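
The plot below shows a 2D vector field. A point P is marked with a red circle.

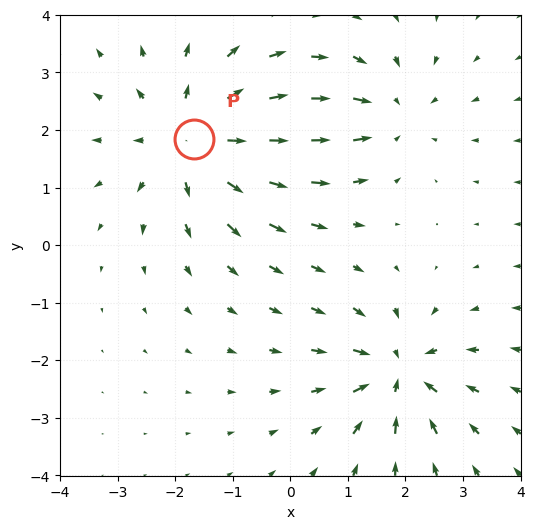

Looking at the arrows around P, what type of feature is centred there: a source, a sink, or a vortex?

source

At P (-1.7, 1.8) the arrows spread outward. Divergence about +4, curl ≈0 — positive divergence with near-zero curl is a source.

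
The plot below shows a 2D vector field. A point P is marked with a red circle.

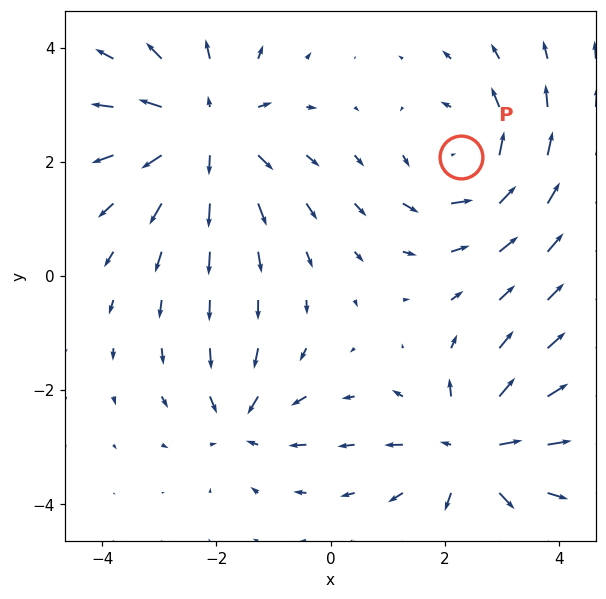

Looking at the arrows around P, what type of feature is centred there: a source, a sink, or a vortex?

vortex

At P (2.3, 2.1) the arrows circulate counterclockwise. Divergence ≈0, curl about +4 — near-zero divergence with nonzero curl is a vortex.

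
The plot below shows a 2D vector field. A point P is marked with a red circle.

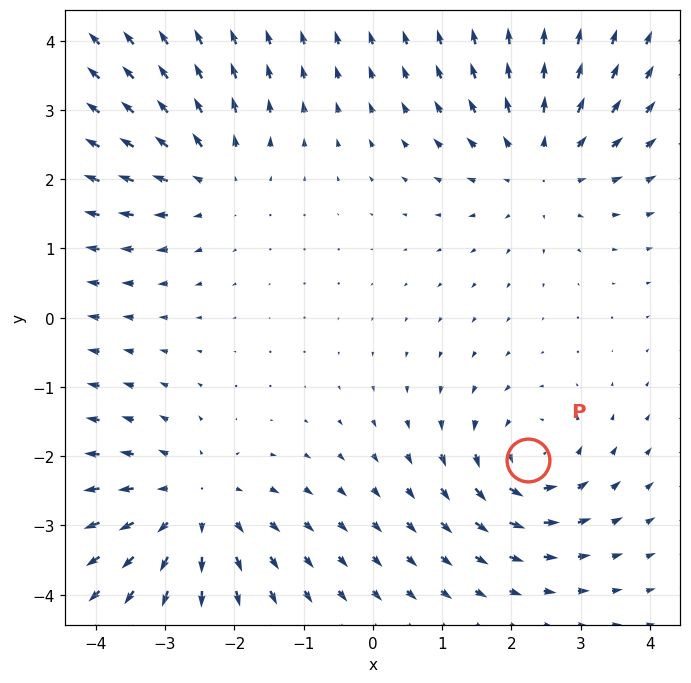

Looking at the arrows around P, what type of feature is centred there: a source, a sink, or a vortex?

vortex

At P (2.2, -2.1) the arrows circulate counterclockwise. Divergence ≈0, curl about +4 — near-zero divergence with nonzero curl is a vortex.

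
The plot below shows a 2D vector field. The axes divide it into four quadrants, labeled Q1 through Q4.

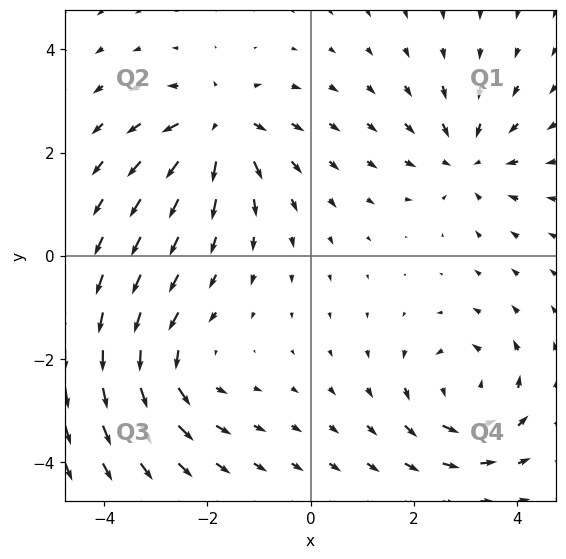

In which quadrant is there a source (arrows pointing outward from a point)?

Q2

The source sits at approximately (-1.8, 2.5), which lies in quadrant Q2. The divergence there is about +6, positive as expected for a source.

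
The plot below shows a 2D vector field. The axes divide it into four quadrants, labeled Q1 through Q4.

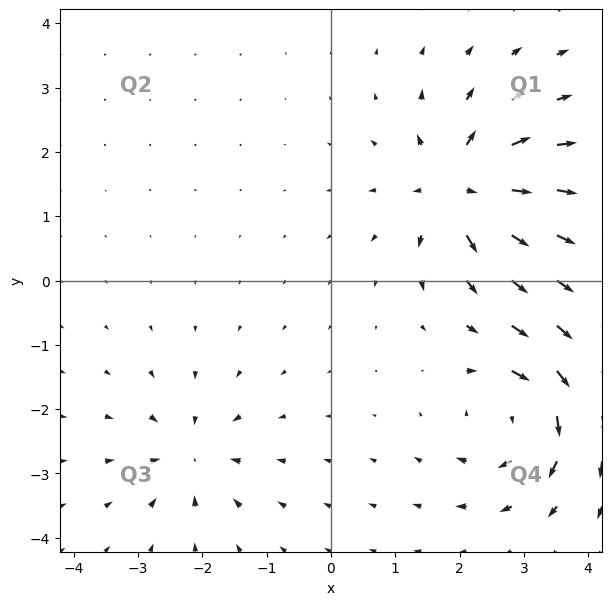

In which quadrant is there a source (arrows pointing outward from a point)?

The source sits at approximately (2.0, 1.4), which lies in quadrant Q1. The divergence there is about +6, positive as expected for a source.

Q1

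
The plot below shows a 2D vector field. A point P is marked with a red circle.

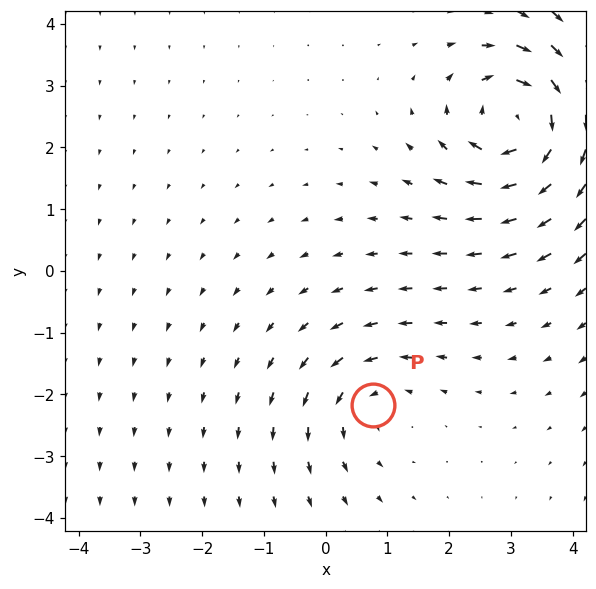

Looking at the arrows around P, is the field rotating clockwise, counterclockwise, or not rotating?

Near P at (0.8, -2.2) the arrows circulate counterclockwise. The curl (z-component) there is about +3; positive curl means counterclockwise rotation.

counterclockwise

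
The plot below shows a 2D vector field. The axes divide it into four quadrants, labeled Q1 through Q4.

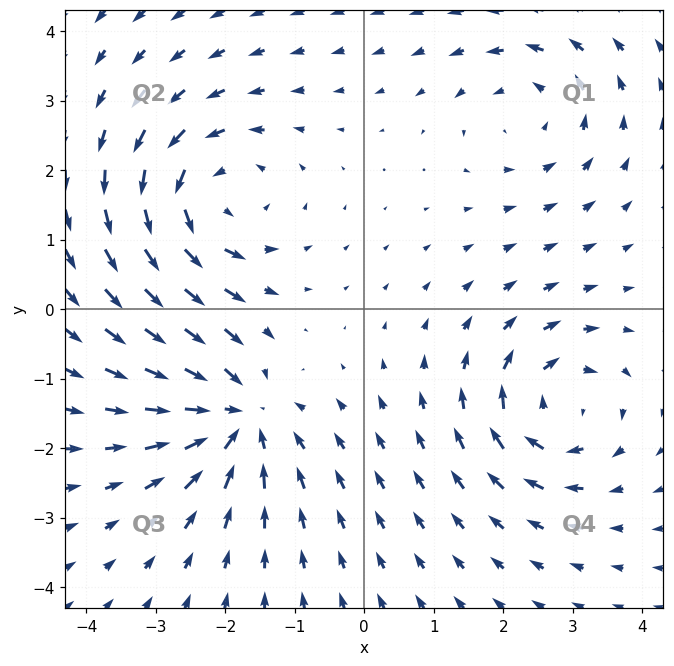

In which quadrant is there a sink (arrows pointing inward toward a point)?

The sink sits at approximately (-1.8, -1.6), which lies in quadrant Q3. The divergence there is about -5, negative as expected for a sink.

Q3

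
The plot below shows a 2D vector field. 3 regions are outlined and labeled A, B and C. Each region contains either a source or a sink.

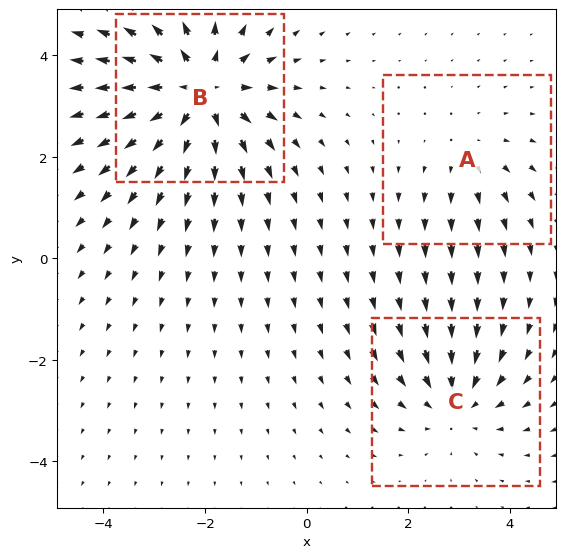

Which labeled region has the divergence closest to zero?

Divergence at each region's feature centre — A: about +2, B: about +5, C: about -3. Region A is closest to zero.

A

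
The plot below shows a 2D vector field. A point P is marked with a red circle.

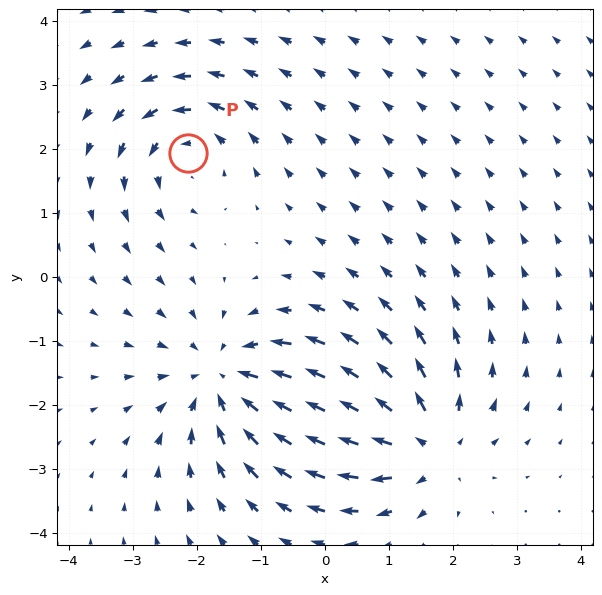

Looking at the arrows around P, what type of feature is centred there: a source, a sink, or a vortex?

vortex

At P (-2.1, 1.9) the arrows circulate counterclockwise. Divergence ≈0, curl about +4 — near-zero divergence with nonzero curl is a vortex.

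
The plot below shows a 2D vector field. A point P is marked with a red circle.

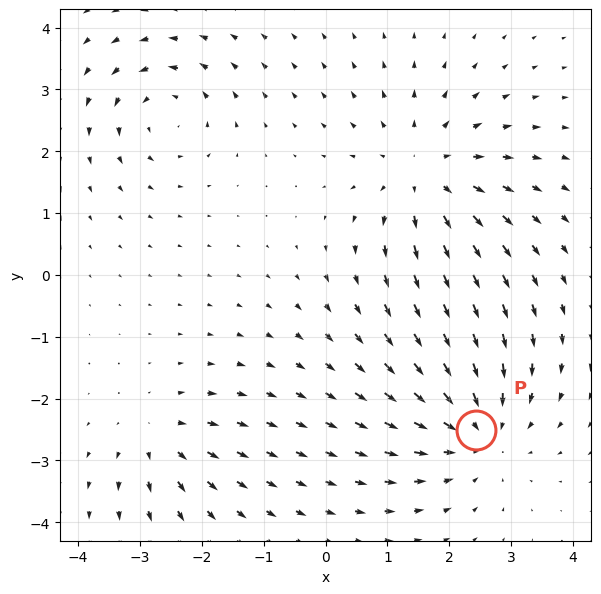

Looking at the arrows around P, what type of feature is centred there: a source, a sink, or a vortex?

At P (2.4, -2.5) the arrows converge inward. Divergence about -4, curl ≈0 — negative divergence with near-zero curl is a sink.

sink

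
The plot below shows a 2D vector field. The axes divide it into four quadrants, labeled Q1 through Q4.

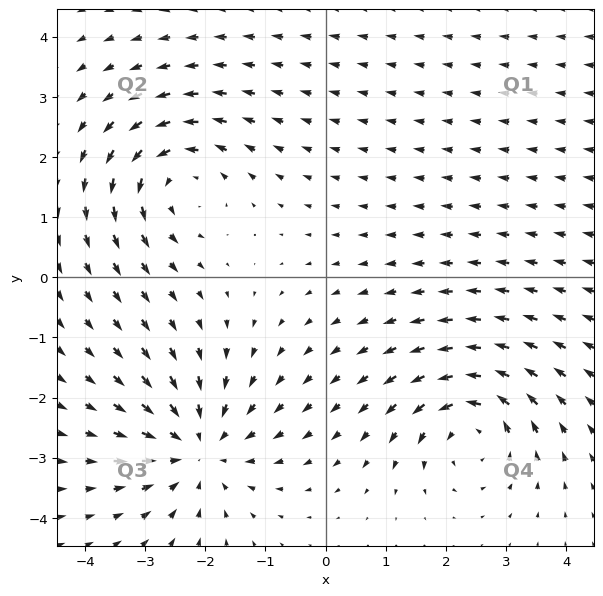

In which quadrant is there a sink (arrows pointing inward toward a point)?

The sink sits at approximately (-2.1, -2.8), which lies in quadrant Q3. The divergence there is about -5, negative as expected for a sink.

Q3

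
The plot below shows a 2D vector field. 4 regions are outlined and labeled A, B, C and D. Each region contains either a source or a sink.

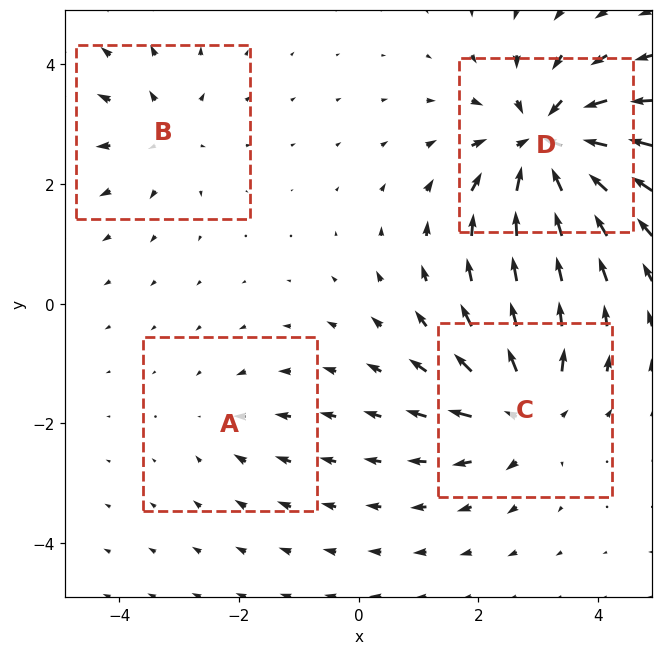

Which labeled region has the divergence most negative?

Divergence at each region's feature centre — A: about -2, B: about +3, C: about +6, D: about -8. Region D is most negative.

D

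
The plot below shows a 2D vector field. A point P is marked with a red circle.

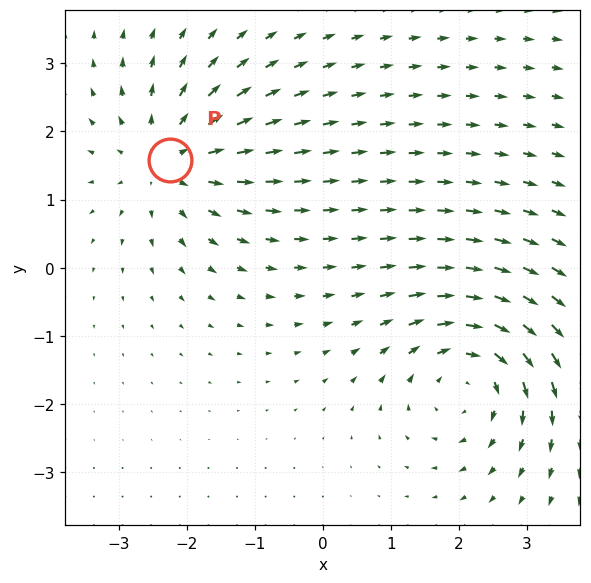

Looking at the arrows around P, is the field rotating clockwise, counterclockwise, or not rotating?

Near P at (-2.2, 1.6) the arrows show no circulation. The curl there is ≈0.

not rotating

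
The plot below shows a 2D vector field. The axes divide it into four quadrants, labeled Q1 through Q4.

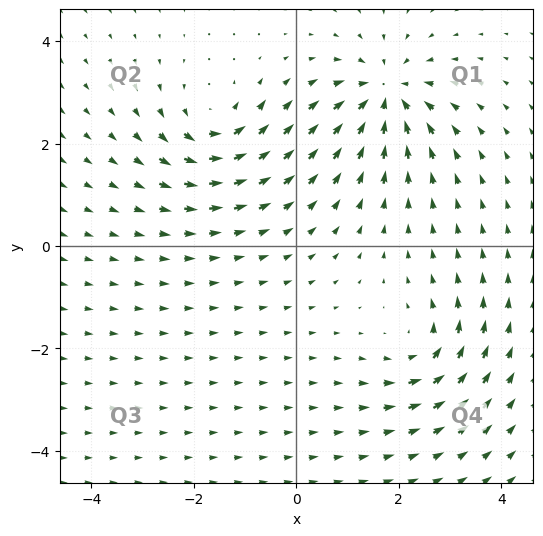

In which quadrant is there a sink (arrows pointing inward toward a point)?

Q1

The sink sits at approximately (1.8, 3.0), which lies in quadrant Q1. The divergence there is about -5, negative as expected for a sink.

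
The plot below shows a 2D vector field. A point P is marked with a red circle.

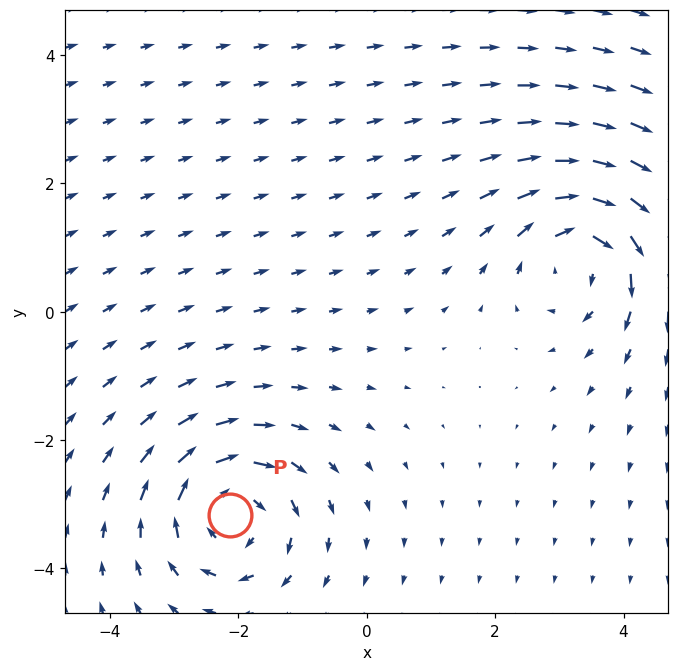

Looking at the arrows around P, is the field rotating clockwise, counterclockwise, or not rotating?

clockwise

Near P at (-2.1, -3.2) the arrows circulate clockwise. The curl (z-component) there is about -4; negative curl means clockwise rotation.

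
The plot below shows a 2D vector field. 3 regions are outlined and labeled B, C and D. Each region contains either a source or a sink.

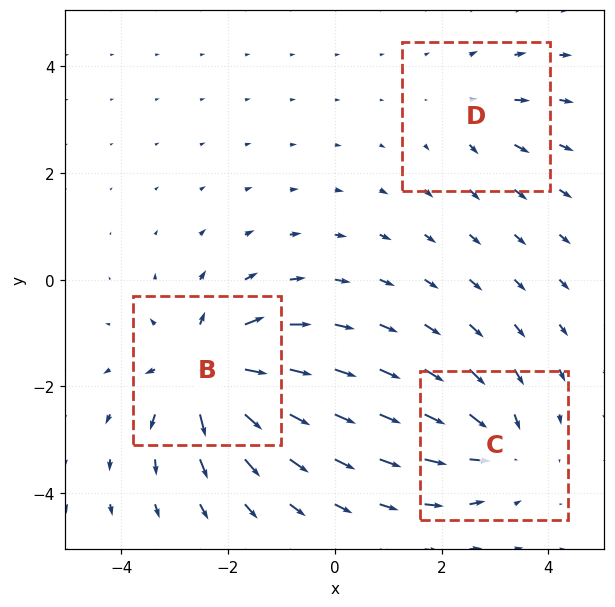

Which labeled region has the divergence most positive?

B

Divergence at each region's feature centre — B: about +6, C: about -4, D: about +2. Region B is most positive.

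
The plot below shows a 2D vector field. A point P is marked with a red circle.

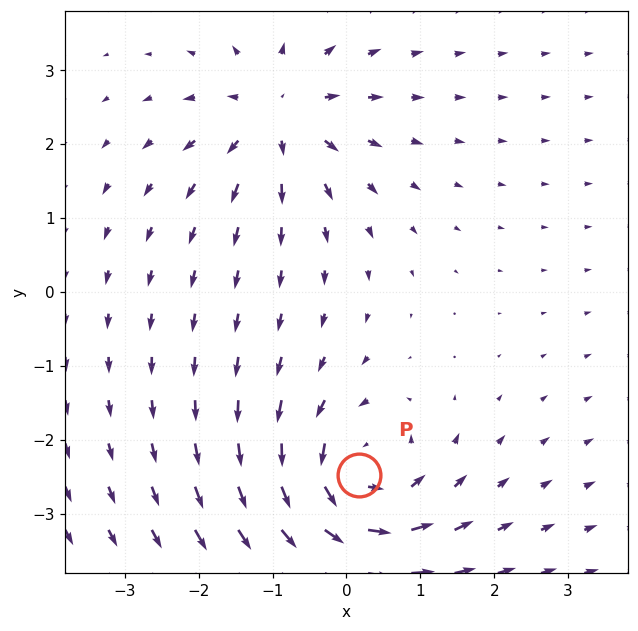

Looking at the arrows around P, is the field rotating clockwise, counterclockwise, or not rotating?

Near P at (0.2, -2.5) the arrows circulate counterclockwise. The curl (z-component) there is about +4; positive curl means counterclockwise rotation.

counterclockwise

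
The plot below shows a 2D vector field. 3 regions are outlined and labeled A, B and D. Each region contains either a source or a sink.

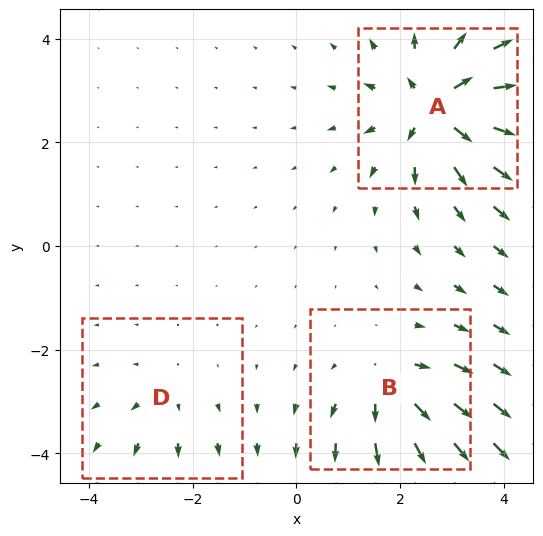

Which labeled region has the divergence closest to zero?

D

Divergence at each region's feature centre — A: about +7, B: about +4, D: about +2. Region D is closest to zero.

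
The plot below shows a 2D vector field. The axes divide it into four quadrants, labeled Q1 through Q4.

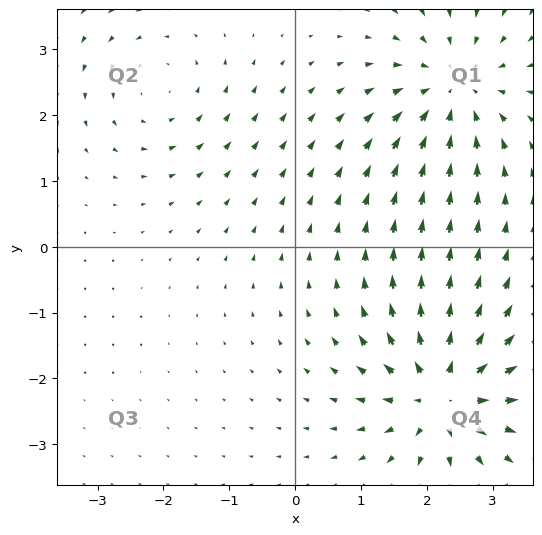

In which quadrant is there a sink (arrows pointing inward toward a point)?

The sink sits at approximately (2.4, 2.4), which lies in quadrant Q1. The divergence there is about -4, negative as expected for a sink.

Q1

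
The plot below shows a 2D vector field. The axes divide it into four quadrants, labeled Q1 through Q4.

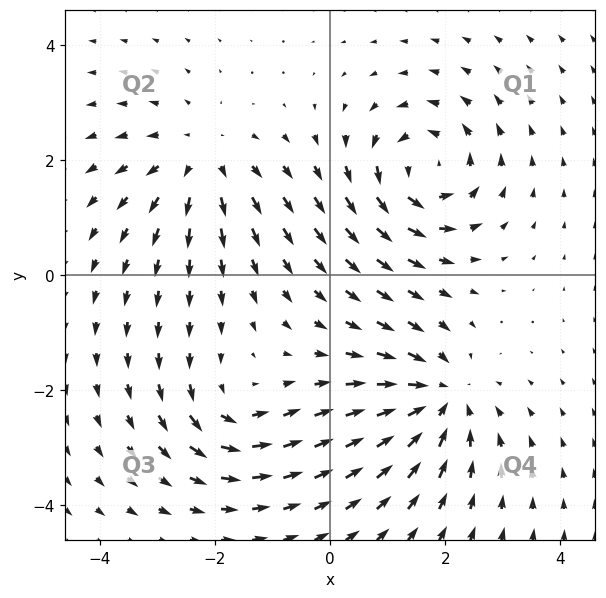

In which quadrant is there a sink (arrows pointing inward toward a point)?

Q4

The sink sits at approximately (1.9, -2.1), which lies in quadrant Q4. The divergence there is about -5, negative as expected for a sink.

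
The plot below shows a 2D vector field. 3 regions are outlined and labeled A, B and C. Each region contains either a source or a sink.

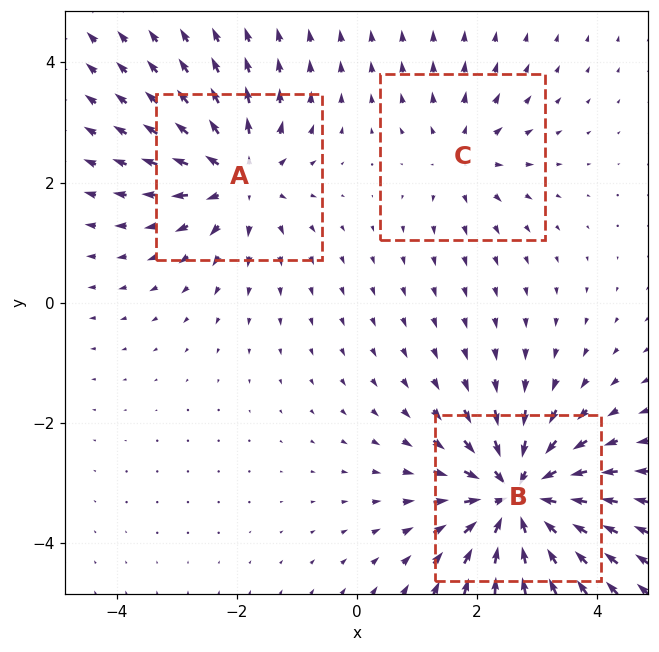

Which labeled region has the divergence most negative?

B

Divergence at each region's feature centre — A: about +4, B: about -6, C: about +3. Region B is most negative.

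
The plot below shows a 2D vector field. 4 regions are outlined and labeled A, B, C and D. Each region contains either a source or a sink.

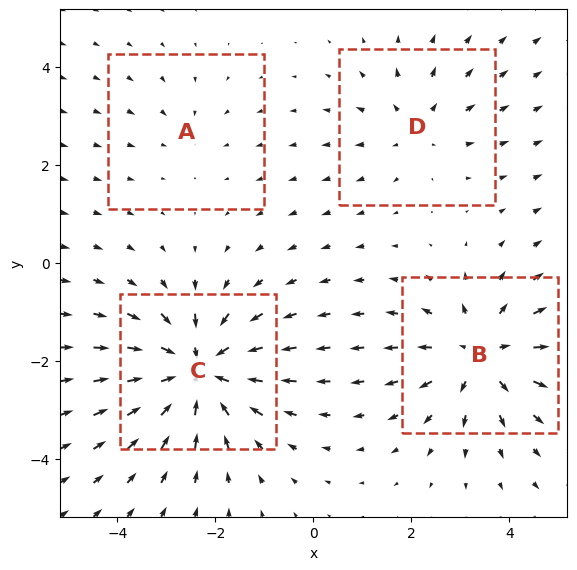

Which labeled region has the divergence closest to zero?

Divergence at each region's feature centre — A: about -2, B: about +5, C: about -6, D: about +3. Region A is closest to zero.

A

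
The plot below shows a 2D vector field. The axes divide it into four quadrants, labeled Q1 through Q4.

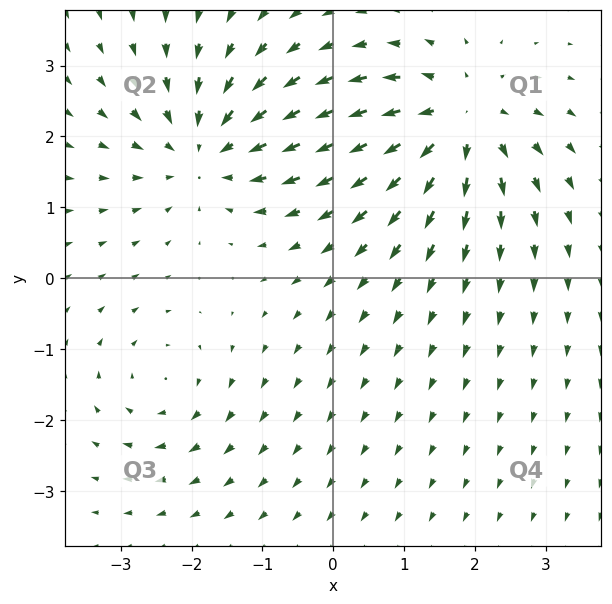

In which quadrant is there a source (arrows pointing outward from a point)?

The source sits at approximately (1.8, 2.2), which lies in quadrant Q1. The divergence there is about +5, positive as expected for a source.

Q1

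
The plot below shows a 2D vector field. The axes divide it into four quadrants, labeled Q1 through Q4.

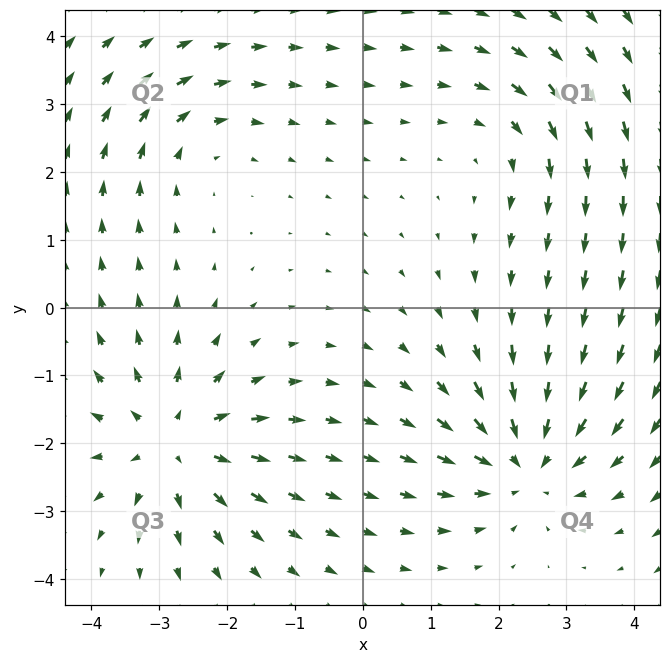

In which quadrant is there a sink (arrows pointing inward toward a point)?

Q4

The sink sits at approximately (2.4, -2.3), which lies in quadrant Q4. The divergence there is about -5, negative as expected for a sink.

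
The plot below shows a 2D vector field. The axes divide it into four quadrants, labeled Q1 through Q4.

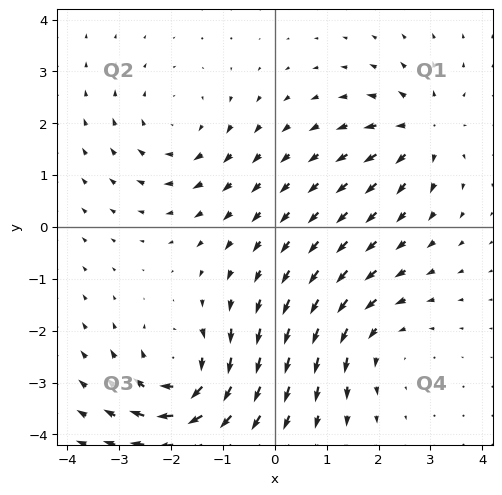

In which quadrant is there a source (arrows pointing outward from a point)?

Q1

The source sits at approximately (2.8, 1.8), which lies in quadrant Q1. The divergence there is about +5, positive as expected for a source.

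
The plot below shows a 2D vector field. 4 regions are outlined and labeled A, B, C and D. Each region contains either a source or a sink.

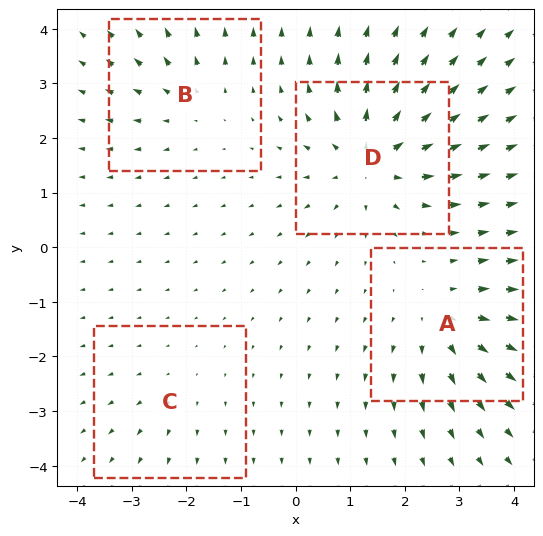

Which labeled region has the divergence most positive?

D

Divergence at each region's feature centre — A: about +5, B: about +3, C: about +2, D: about +7. Region D is most positive.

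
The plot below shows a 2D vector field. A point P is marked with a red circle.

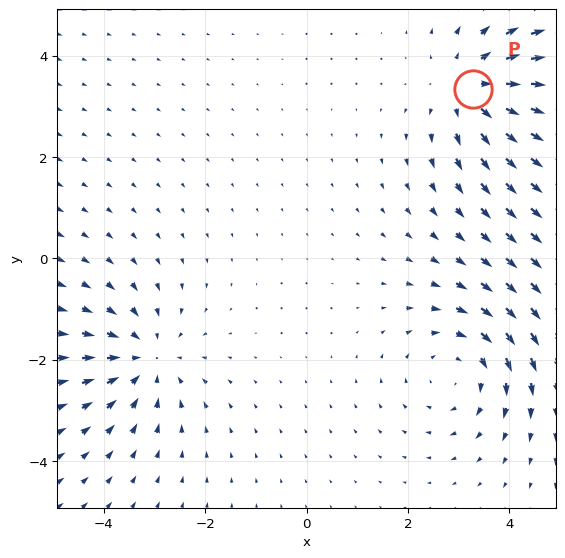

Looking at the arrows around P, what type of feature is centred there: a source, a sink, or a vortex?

At P (3.3, 3.3) the arrows spread outward. Divergence about +4, curl ≈0 — positive divergence with near-zero curl is a source.

source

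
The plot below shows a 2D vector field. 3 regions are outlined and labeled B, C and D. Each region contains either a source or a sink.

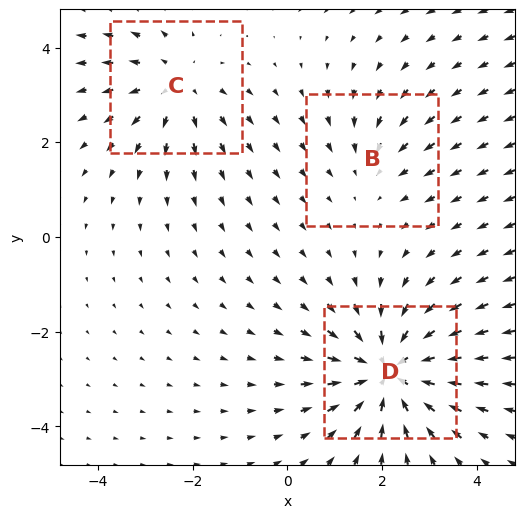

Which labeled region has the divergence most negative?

Divergence at each region's feature centre — B: about -2, C: about +3, D: about -5. Region D is most negative.

D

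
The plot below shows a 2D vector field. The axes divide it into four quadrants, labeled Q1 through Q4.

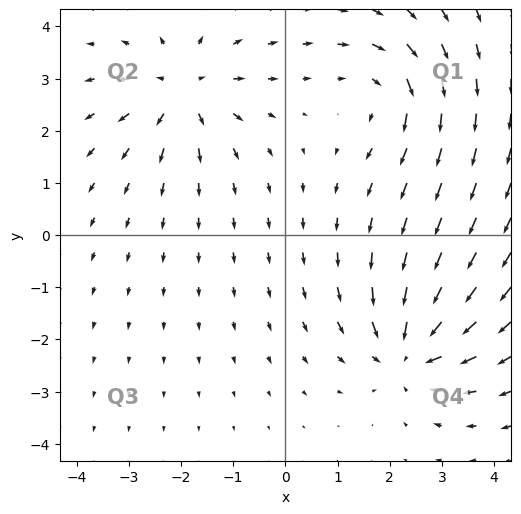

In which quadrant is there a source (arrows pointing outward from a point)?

Q2

The source sits at approximately (-2.0, 2.8), which lies in quadrant Q2. The divergence there is about +5, positive as expected for a source.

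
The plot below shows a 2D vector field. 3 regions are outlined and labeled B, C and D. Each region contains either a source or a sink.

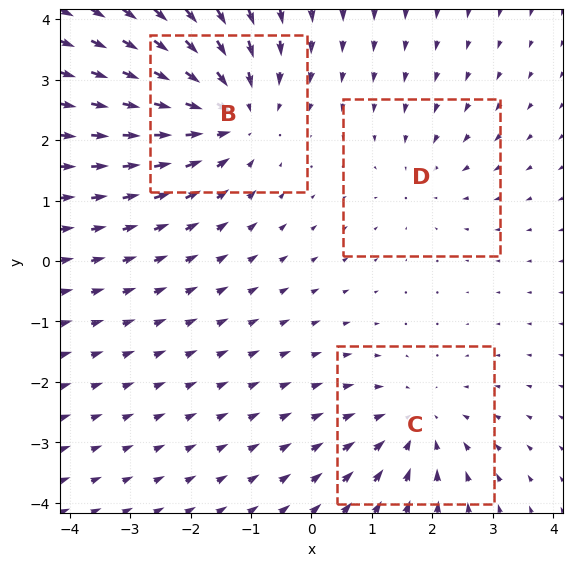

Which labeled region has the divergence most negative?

B

Divergence at each region's feature centre — B: about -4, C: about -3, D: about -2. Region B is most negative.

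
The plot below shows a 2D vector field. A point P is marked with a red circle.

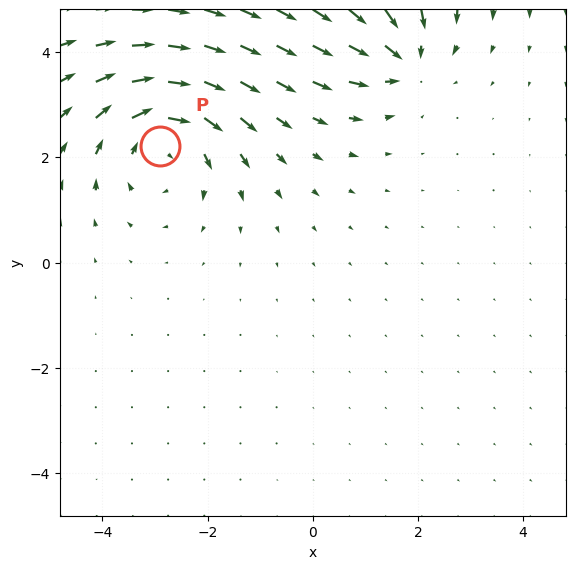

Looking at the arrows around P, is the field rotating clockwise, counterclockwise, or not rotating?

clockwise

Near P at (-2.9, 2.2) the arrows circulate clockwise. The curl (z-component) there is about -4; negative curl means clockwise rotation.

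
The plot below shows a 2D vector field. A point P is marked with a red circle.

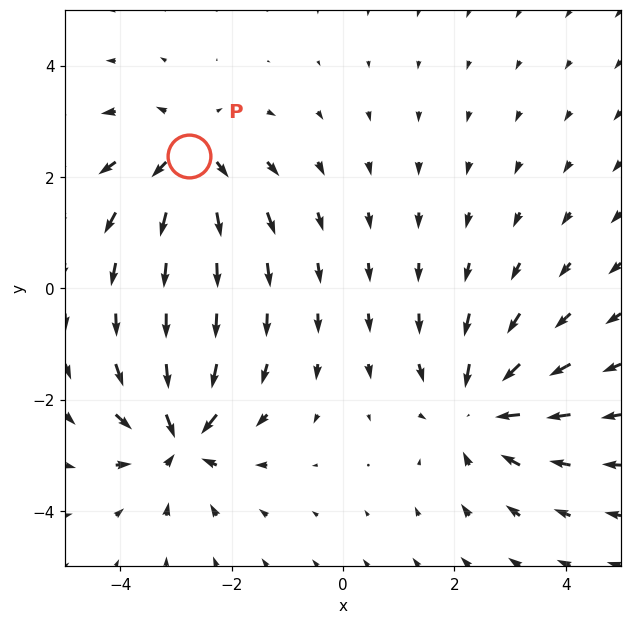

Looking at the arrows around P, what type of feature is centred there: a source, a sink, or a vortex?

At P (-2.8, 2.4) the arrows spread outward. Divergence about +4, curl ≈0 — positive divergence with near-zero curl is a source.

source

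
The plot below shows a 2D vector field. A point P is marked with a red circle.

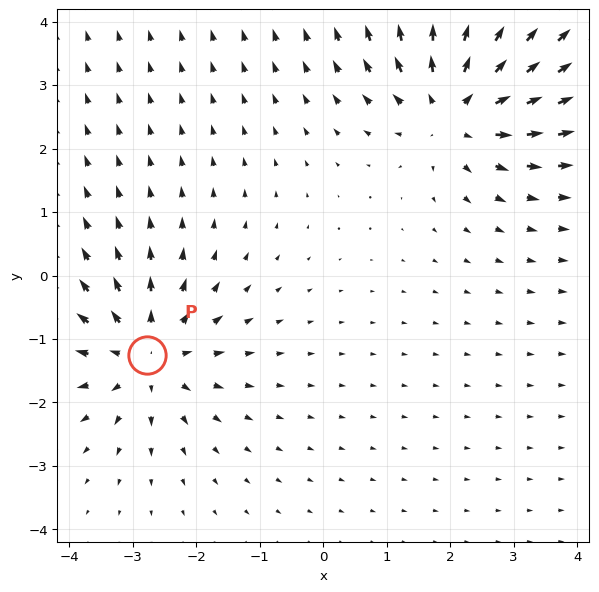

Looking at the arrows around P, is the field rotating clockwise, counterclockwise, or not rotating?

not rotating

Near P at (-2.8, -1.3) the arrows show no circulation. The curl there is ≈0.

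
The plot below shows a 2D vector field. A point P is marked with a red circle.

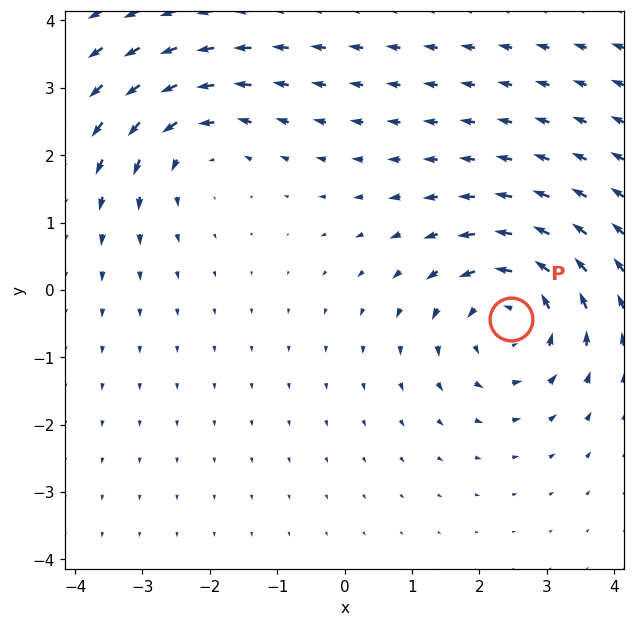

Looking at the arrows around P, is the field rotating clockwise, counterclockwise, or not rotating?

Near P at (2.5, -0.4) the arrows circulate counterclockwise. The curl (z-component) there is about +5; positive curl means counterclockwise rotation.

counterclockwise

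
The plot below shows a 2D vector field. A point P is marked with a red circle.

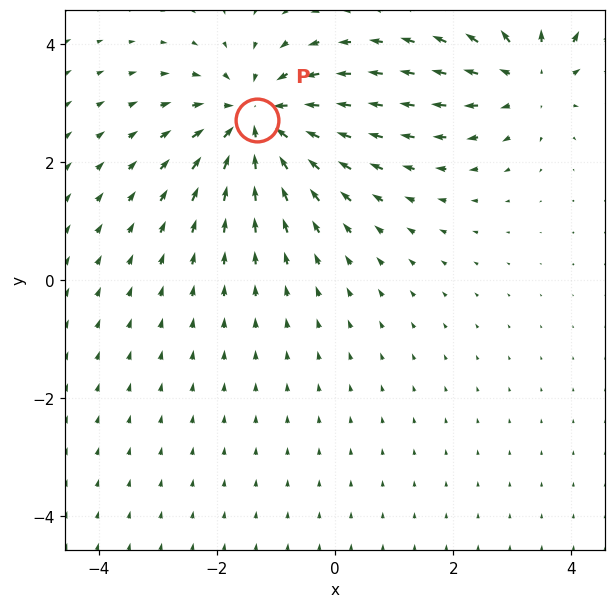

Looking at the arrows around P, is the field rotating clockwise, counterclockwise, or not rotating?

Near P at (-1.3, 2.7) the arrows show no circulation. The curl there is ≈0.

not rotating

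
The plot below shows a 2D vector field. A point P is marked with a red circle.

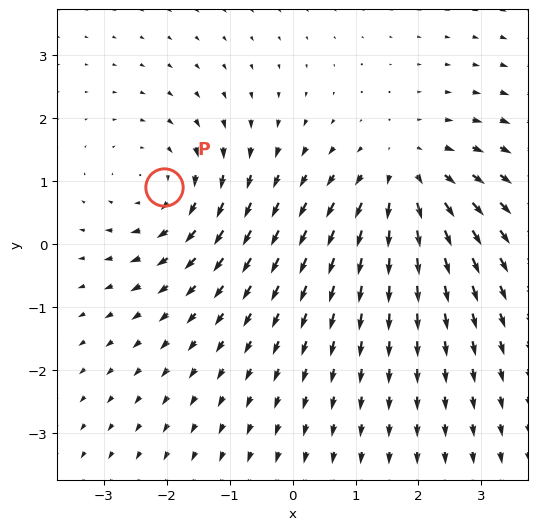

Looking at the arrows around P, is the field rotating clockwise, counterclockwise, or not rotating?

clockwise

Near P at (-2.0, 0.9) the arrows circulate clockwise. The curl (z-component) there is about -3; negative curl means clockwise rotation.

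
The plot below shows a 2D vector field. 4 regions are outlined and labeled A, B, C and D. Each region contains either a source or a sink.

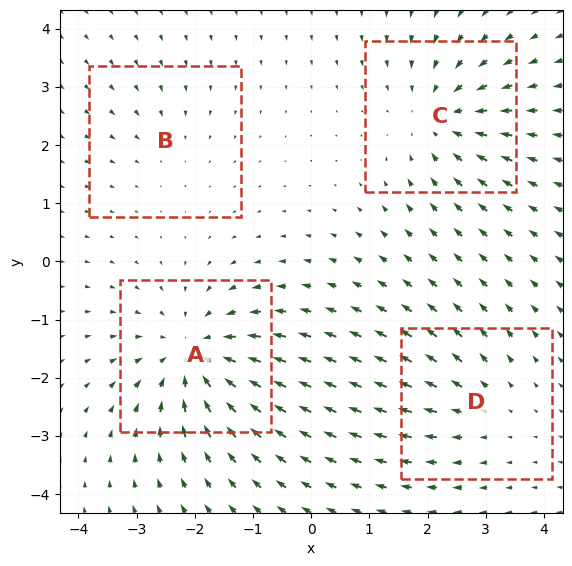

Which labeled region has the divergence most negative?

Divergence at each region's feature centre — A: about -6, B: about -2, C: about -5, D: about +3. Region A is most negative.

A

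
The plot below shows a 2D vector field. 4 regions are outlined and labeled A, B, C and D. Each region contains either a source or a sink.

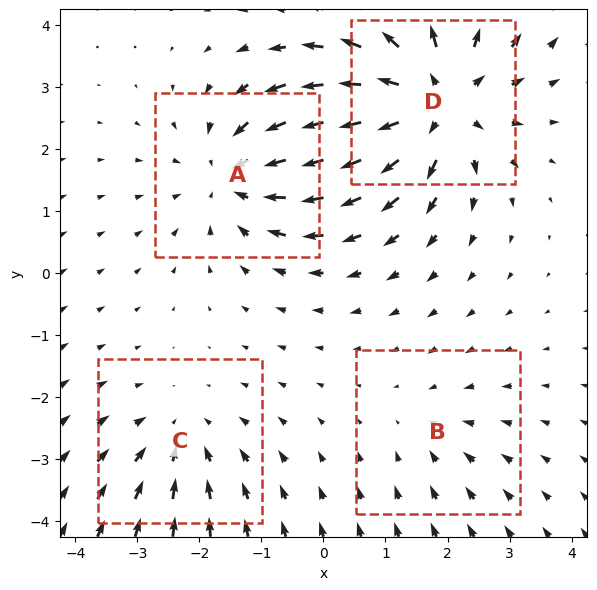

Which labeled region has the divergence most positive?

Divergence at each region's feature centre — A: about -4, B: about -2, C: about -3, D: about +6. Region D is most positive.

D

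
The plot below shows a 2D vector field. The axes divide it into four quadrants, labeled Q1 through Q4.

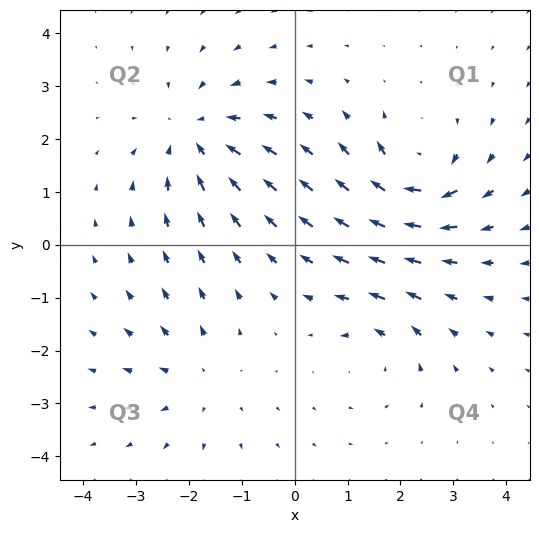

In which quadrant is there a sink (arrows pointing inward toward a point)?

Q2

The sink sits at approximately (-1.9, 2.1), which lies in quadrant Q2. The divergence there is about -5, negative as expected for a sink.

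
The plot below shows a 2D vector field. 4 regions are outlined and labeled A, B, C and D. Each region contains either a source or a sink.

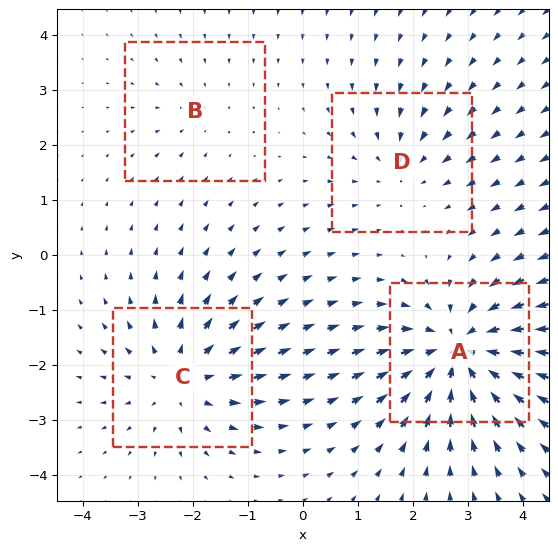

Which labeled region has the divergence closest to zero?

B

Divergence at each region's feature centre — A: about -7, B: about -2, C: about +5, D: about -3. Region B is closest to zero.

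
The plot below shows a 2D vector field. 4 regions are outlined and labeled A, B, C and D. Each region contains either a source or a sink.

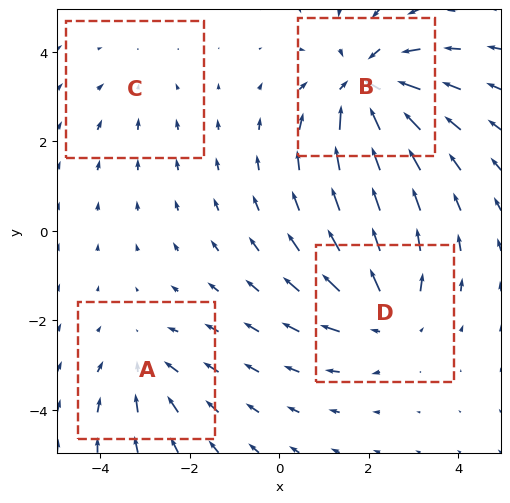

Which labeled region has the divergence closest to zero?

C

Divergence at each region's feature centre — A: about -3, B: about -6, C: about -2, D: about +4. Region C is closest to zero.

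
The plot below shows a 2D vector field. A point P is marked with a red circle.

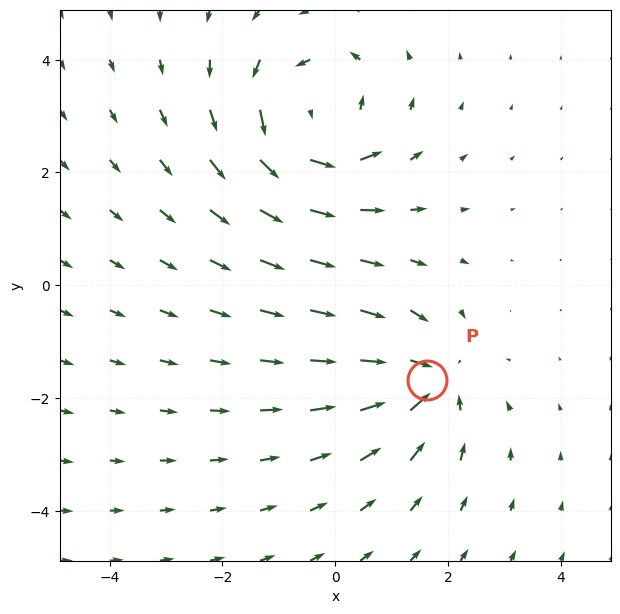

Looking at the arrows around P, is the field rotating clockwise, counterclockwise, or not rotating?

not rotating

Near P at (1.6, -1.7) the arrows show no circulation. The curl there is ≈0.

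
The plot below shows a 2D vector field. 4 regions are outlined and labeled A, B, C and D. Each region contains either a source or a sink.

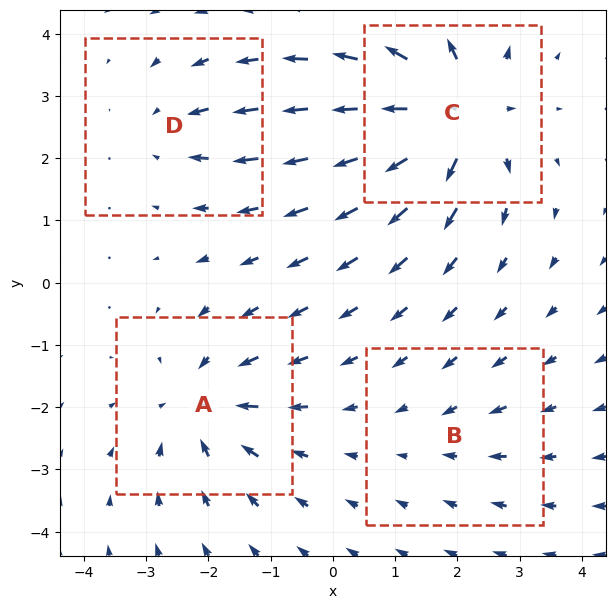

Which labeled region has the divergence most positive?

Divergence at each region's feature centre — A: about -5, B: about -2, C: about +7, D: about -3. Region C is most positive.

C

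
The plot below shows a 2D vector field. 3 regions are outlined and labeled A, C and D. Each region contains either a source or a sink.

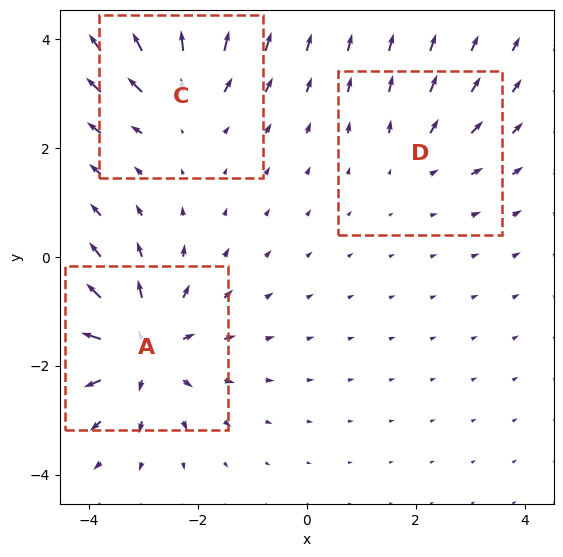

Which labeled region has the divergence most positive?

Divergence at each region's feature centre — A: about +5, C: about +3, D: about +2. Region A is most positive.

A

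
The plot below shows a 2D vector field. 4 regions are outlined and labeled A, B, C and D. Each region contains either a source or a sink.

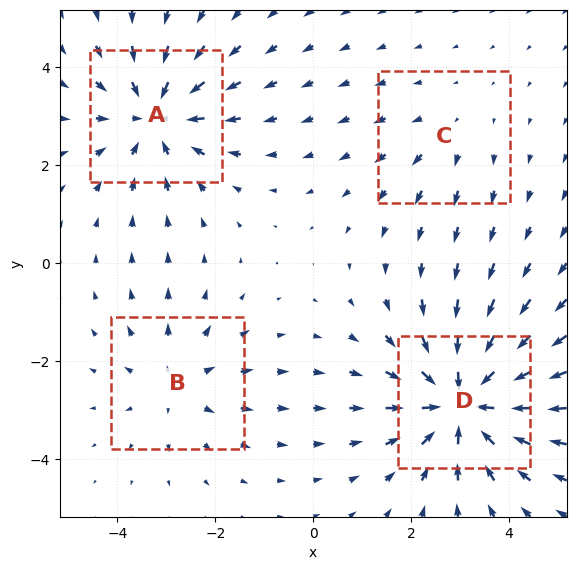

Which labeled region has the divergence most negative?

D

Divergence at each region's feature centre — A: about -4, B: about +3, C: about +2, D: about -6. Region D is most negative.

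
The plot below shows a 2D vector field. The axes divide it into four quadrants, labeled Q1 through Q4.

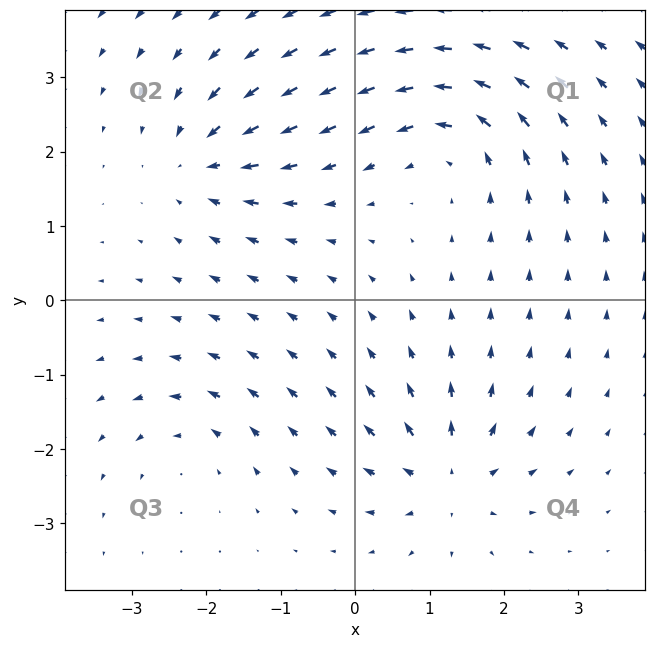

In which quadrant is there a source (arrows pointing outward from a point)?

Q4

The source sits at approximately (1.3, -2.4), which lies in quadrant Q4. The divergence there is about +5, positive as expected for a source.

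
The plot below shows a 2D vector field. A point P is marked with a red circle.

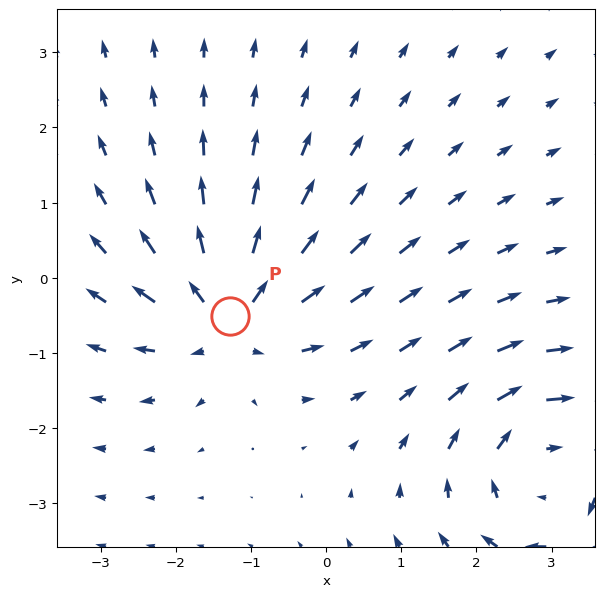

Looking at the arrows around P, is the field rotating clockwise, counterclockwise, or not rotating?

not rotating

Near P at (-1.3, -0.5) the arrows show no circulation. The curl there is ≈0.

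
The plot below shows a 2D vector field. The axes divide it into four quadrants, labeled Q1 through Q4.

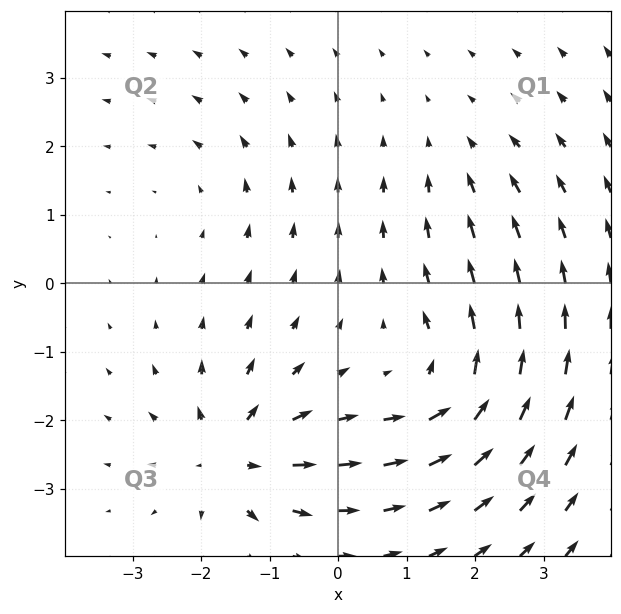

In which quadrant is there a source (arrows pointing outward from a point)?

The source sits at approximately (-1.5, -2.5), which lies in quadrant Q3. The divergence there is about +7, positive as expected for a source.

Q3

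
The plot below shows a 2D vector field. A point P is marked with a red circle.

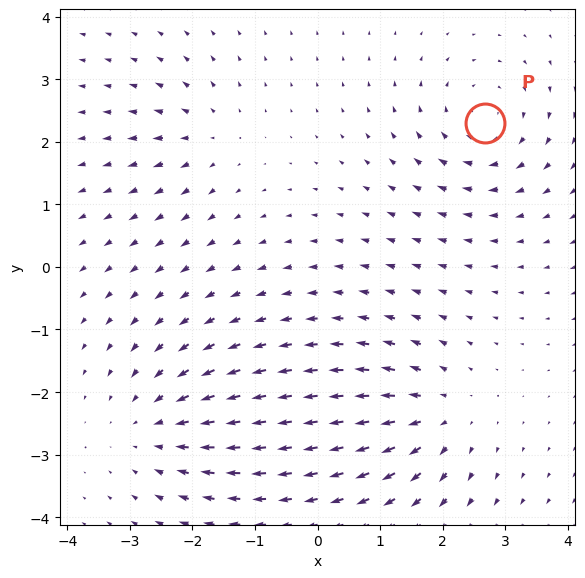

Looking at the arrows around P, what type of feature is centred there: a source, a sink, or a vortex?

vortex

At P (2.7, 2.3) the arrows circulate clockwise. Divergence ≈0, curl about -5 — near-zero divergence with nonzero curl is a vortex.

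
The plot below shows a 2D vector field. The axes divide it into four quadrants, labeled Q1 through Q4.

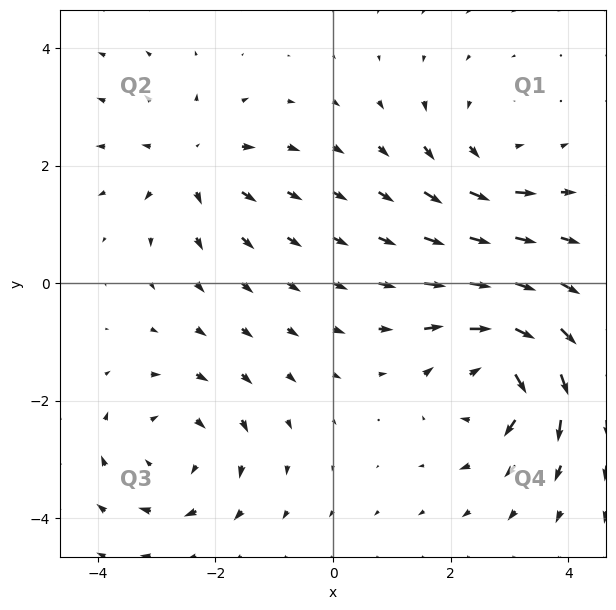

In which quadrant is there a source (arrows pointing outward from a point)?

The source sits at approximately (-2.4, 2.1), which lies in quadrant Q2. The divergence there is about +3, positive as expected for a source.

Q2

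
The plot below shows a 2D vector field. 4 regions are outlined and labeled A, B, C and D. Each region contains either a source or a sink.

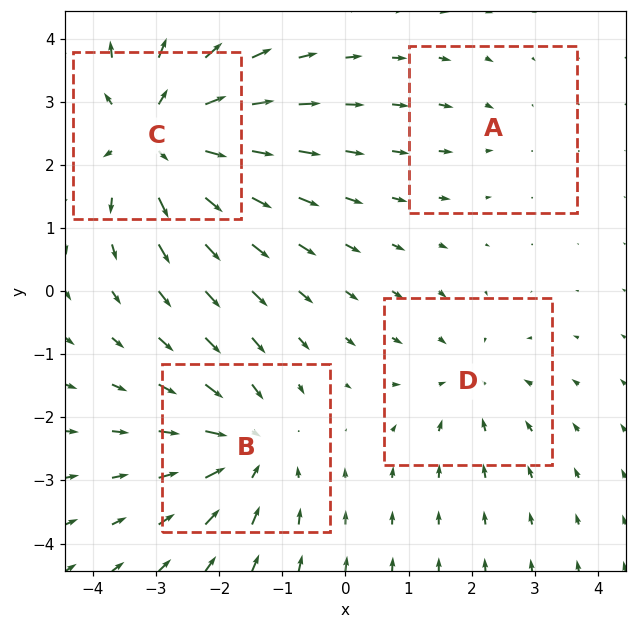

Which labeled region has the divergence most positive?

C

Divergence at each region's feature centre — A: about -2, B: about -4, C: about +6, D: about -3. Region C is most positive.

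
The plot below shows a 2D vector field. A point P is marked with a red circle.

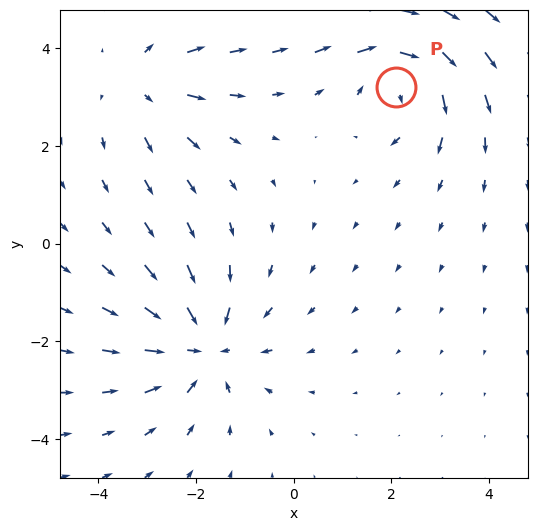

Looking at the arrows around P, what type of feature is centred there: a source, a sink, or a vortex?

At P (2.1, 3.2) the arrows circulate clockwise. Divergence ≈0, curl about -4 — near-zero divergence with nonzero curl is a vortex.

vortex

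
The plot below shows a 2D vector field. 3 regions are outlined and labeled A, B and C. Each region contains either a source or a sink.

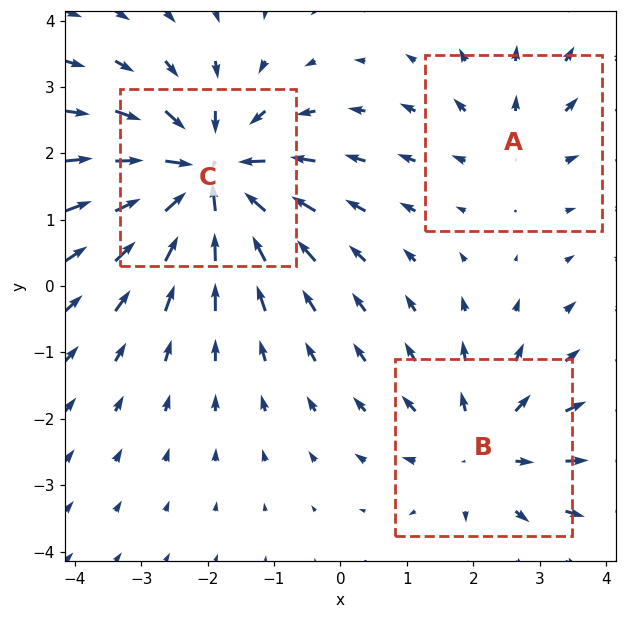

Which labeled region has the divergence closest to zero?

A

Divergence at each region's feature centre — A: about +2, B: about +3, C: about -5. Region A is closest to zero.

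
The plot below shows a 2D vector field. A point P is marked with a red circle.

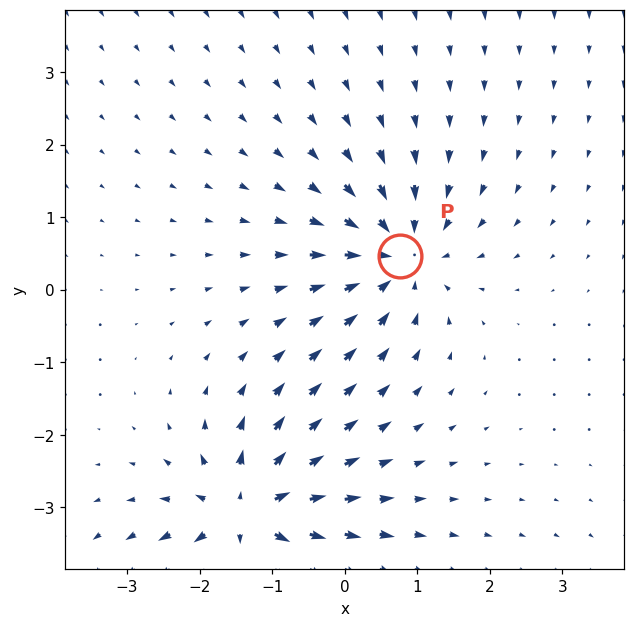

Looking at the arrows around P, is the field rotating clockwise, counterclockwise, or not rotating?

Near P at (0.8, 0.5) the arrows show no circulation. The curl there is ≈0.

not rotating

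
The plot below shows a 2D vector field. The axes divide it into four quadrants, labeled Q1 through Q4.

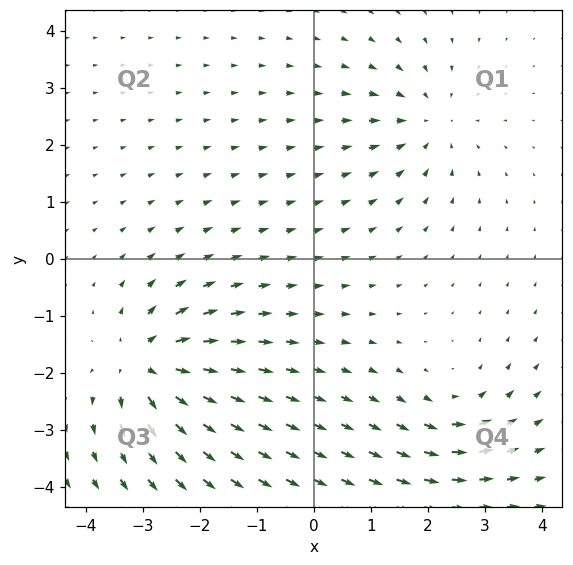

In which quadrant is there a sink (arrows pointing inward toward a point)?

The sink sits at approximately (2.0, 2.4), which lies in quadrant Q1. The divergence there is about -3, negative as expected for a sink.

Q1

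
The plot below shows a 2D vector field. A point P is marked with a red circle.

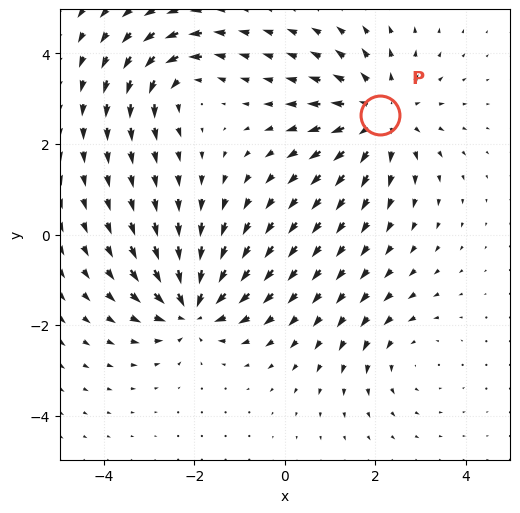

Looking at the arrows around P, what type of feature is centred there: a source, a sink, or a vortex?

At P (2.1, 2.6) the arrows spread outward. Divergence about +4, curl ≈0 — positive divergence with near-zero curl is a source.

source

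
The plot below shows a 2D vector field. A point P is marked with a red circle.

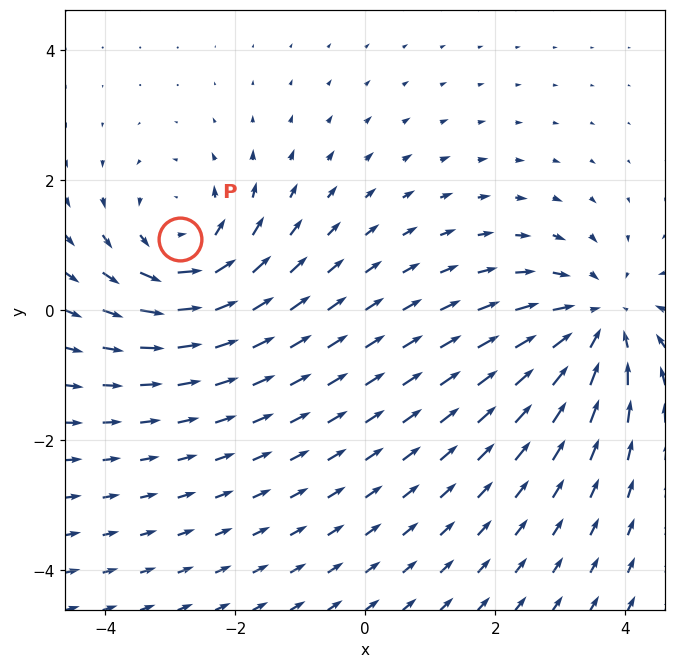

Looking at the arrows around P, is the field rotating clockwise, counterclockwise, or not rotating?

counterclockwise

Near P at (-2.9, 1.1) the arrows circulate counterclockwise. The curl (z-component) there is about +3; positive curl means counterclockwise rotation.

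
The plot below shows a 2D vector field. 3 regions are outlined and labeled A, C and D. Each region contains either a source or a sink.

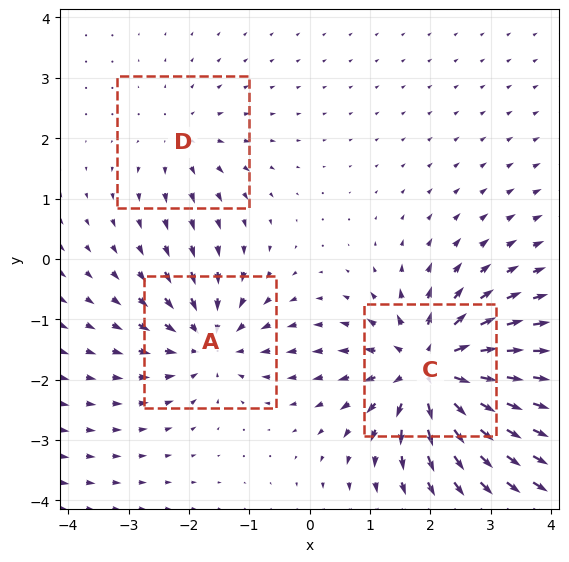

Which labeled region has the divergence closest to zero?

D

Divergence at each region's feature centre — A: about -4, C: about +6, D: about +2. Region D is closest to zero.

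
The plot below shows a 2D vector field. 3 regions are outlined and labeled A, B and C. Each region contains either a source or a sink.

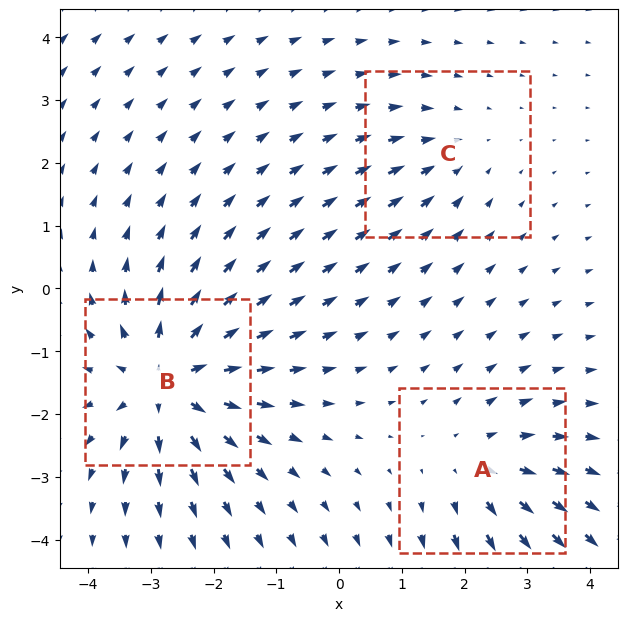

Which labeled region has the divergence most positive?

B

Divergence at each region's feature centre — A: about +3, B: about +5, C: about -2. Region B is most positive.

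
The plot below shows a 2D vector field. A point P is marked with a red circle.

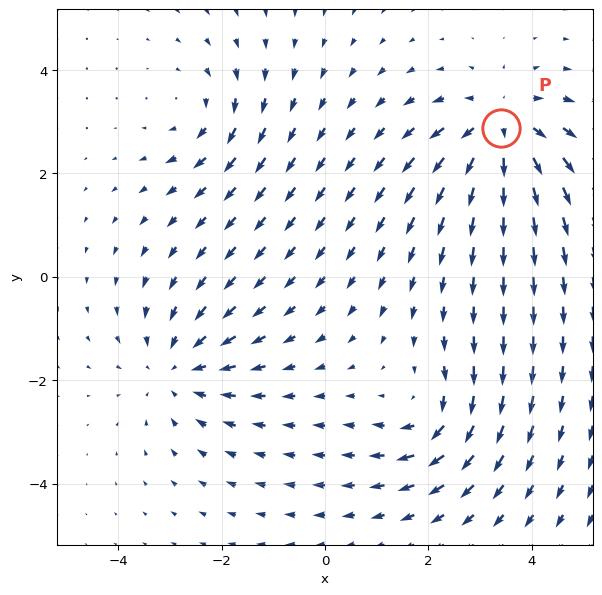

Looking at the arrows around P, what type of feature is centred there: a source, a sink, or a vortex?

source

At P (3.4, 2.9) the arrows spread outward. Divergence about +5, curl ≈0 — positive divergence with near-zero curl is a source.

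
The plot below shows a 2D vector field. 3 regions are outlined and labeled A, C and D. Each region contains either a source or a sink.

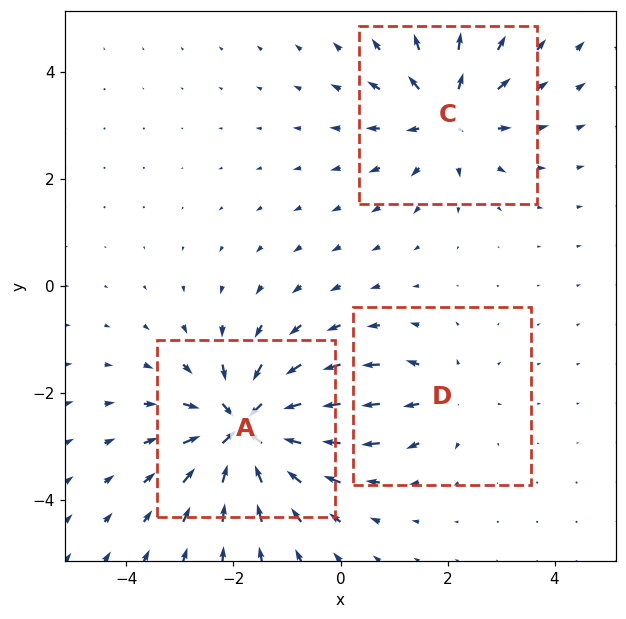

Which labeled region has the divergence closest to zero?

D

Divergence at each region's feature centre — A: about -6, C: about +4, D: about +2. Region D is closest to zero.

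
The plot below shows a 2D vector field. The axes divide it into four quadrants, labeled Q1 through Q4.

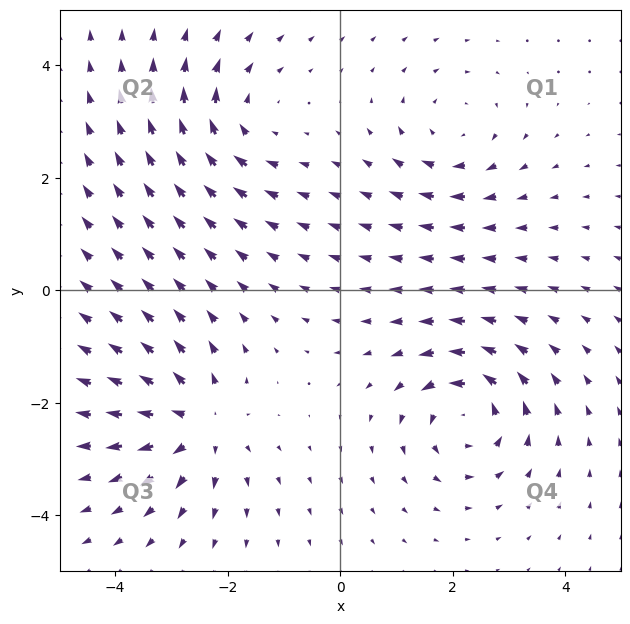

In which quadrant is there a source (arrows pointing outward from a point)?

The source sits at approximately (-2.5, -2.4), which lies in quadrant Q3. The divergence there is about +6, positive as expected for a source.

Q3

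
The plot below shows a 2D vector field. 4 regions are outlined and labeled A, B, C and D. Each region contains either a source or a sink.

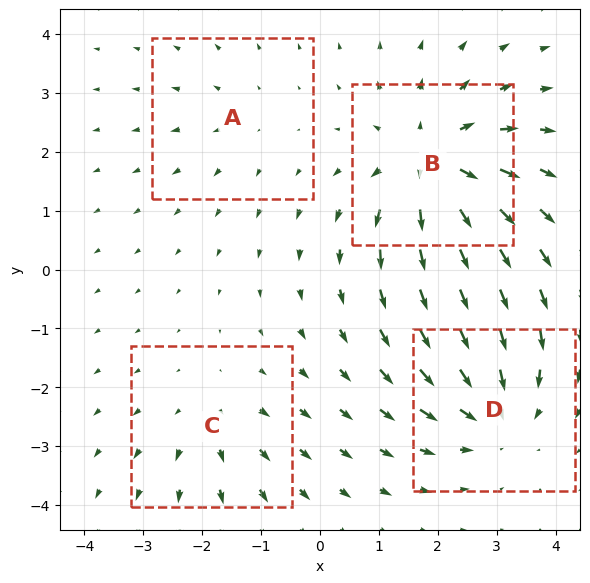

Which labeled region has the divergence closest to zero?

Divergence at each region's feature centre — A: about +2, B: about +6, C: about +3, D: about -5. Region A is closest to zero.

A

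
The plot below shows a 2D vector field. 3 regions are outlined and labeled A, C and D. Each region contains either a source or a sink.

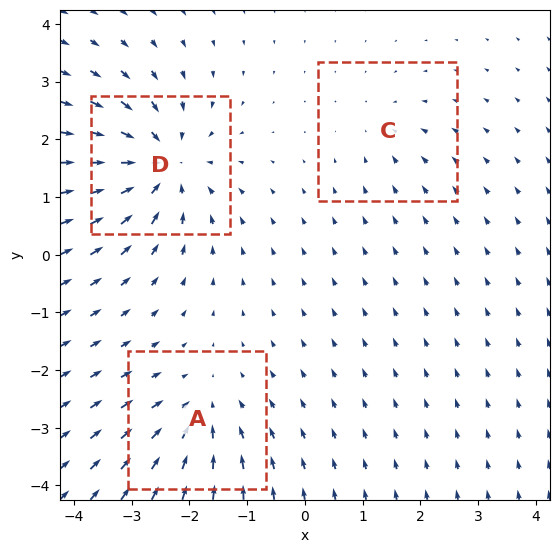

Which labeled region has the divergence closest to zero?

Divergence at each region's feature centre — A: about -3, C: about -2, D: about -5. Region C is closest to zero.

C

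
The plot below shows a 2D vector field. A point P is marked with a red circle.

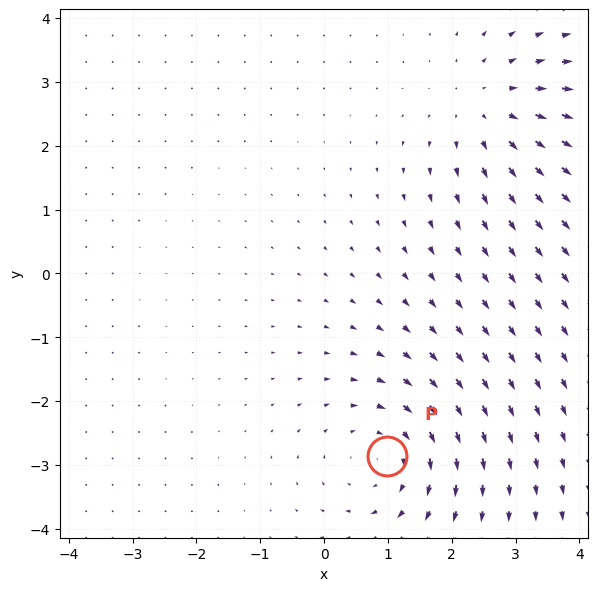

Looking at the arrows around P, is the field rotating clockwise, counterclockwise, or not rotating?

clockwise

Near P at (1.0, -2.9) the arrows circulate clockwise. The curl (z-component) there is about -4; negative curl means clockwise rotation.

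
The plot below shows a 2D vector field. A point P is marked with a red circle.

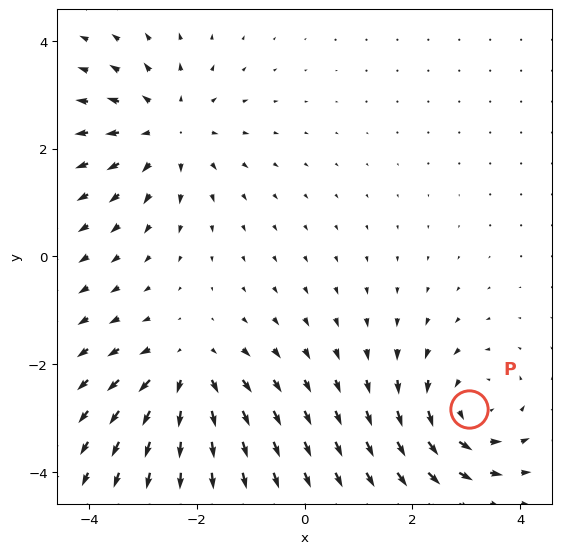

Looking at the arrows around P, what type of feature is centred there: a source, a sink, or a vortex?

vortex

At P (3.0, -2.8) the arrows circulate counterclockwise. Divergence ≈0, curl about +5 — near-zero divergence with nonzero curl is a vortex.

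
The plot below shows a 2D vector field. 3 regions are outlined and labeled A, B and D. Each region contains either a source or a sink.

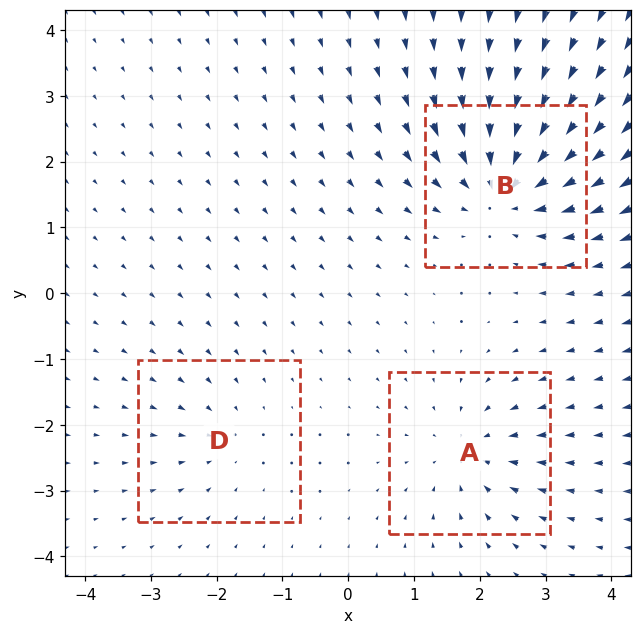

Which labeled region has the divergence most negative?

Divergence at each region's feature centre — A: about -4, B: about -6, D: about -2. Region B is most negative.

B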